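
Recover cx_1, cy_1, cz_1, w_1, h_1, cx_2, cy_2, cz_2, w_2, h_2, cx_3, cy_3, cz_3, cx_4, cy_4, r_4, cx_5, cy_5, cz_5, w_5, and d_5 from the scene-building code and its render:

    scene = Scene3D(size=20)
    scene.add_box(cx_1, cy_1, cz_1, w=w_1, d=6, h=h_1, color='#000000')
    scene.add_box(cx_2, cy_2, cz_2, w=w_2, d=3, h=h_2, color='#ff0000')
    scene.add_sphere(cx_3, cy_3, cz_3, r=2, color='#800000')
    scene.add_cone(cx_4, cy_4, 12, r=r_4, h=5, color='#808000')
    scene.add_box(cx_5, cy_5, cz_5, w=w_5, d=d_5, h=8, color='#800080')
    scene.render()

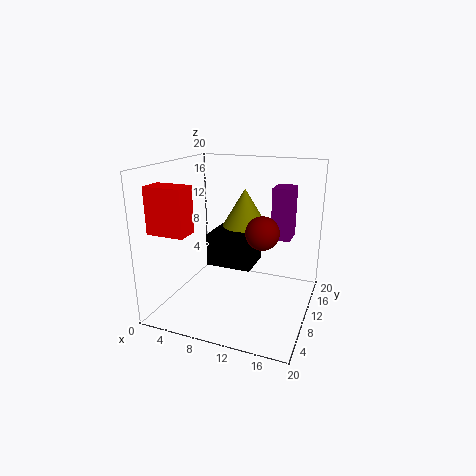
cx_1 = 4, cy_1 = 12, cz_1 = 4, w_1 = 7, h_1 = 5, cx_2 = 1, cy_2 = 2, cz_2 = 12, w_2 = 5, h_2 = 6, cx_3 = 15, cy_3 = 5, cz_3 = 13, cx_4 = 11, cy_4 = 10, r_4 = 3, cx_5 = 13, cy_5 = 16, cz_5 = 8, w_5 = 3, d_5 = 4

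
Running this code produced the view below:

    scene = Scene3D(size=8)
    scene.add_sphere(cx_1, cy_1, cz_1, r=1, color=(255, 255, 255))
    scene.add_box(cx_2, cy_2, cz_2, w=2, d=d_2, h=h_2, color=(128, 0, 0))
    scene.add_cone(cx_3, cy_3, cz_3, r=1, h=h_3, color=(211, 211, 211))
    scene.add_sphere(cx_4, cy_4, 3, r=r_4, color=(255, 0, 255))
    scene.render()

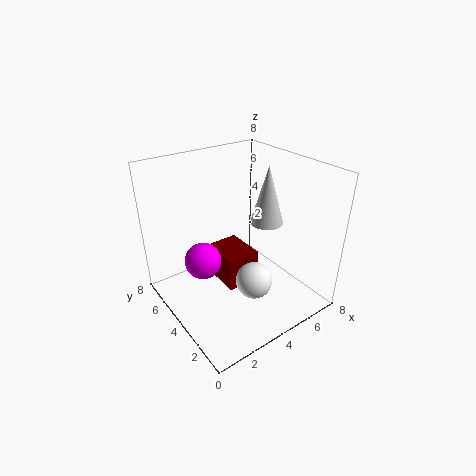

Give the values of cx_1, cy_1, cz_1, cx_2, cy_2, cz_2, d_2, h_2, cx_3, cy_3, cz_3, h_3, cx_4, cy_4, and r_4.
cx_1 = 4; cy_1 = 2.5; cz_1 = 2; cx_2 = 3.5; cy_2 = 4; cz_2 = 0.5; d_2 = 2.5; h_2 = 2; cx_3 = 6.5; cy_3 = 4.5; cz_3 = 4; h_3 = 3.5; cx_4 = 2; cy_4 = 4.5; r_4 = 1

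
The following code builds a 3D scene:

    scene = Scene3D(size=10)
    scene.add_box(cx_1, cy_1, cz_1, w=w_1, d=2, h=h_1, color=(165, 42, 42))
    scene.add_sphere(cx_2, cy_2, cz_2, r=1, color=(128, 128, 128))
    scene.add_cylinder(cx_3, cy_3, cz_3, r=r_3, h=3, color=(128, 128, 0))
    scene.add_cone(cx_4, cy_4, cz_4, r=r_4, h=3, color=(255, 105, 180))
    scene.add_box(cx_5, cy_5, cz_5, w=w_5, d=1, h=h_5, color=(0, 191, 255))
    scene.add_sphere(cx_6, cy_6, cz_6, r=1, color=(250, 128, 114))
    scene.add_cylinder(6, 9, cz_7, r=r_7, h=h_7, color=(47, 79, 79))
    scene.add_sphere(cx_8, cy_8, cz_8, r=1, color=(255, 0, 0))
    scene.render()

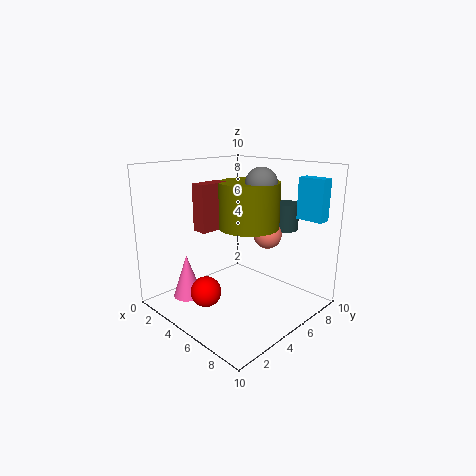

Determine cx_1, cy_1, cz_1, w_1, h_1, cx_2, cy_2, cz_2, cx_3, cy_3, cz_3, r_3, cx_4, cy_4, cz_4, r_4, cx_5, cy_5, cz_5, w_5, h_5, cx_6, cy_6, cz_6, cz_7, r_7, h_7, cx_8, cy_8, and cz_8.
cx_1 = 4; cy_1 = 2; cz_1 = 6; w_1 = 1; h_1 = 3; cx_2 = 7; cy_2 = 5; cz_2 = 9; cx_3 = 6; cy_3 = 5; cz_3 = 6; r_3 = 2; cx_4 = 3; cy_4 = 2; cz_4 = 1; r_4 = 1; cx_5 = 7; cy_5 = 9; cz_5 = 6; w_5 = 2; h_5 = 3; cx_6 = 6; cy_6 = 7; cz_6 = 5; cz_7 = 5; r_7 = 1; h_7 = 2; cx_8 = 5; cy_8 = 2; cz_8 = 2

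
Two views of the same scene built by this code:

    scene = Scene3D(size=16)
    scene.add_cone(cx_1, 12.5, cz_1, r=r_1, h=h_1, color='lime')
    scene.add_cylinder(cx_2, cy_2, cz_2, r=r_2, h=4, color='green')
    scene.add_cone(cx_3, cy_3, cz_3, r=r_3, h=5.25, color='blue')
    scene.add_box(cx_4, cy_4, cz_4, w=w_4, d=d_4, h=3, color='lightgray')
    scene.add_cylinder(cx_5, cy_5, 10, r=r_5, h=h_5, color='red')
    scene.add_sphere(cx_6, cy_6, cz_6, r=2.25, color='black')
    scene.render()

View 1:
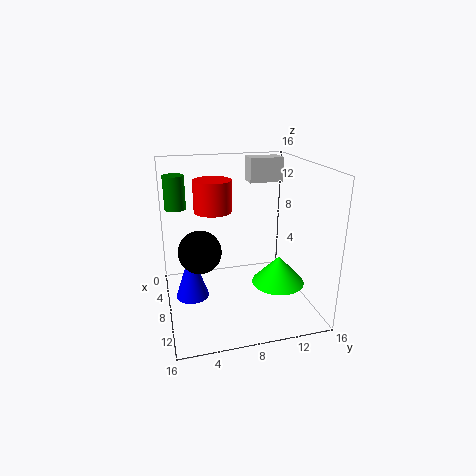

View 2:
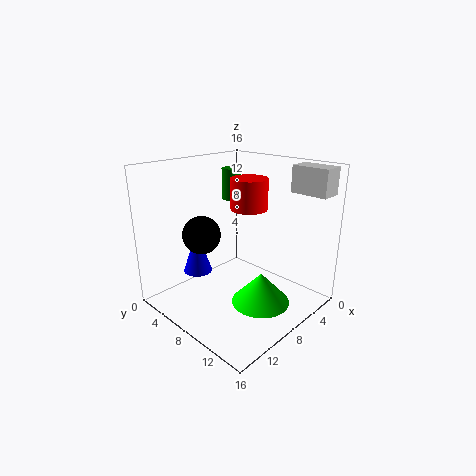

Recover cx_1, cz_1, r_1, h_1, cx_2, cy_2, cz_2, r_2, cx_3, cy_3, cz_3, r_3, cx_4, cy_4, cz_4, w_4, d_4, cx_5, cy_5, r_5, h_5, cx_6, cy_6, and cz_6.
cx_1 = 9.25
cz_1 = 2.5
r_1 = 3
h_1 = 3.25
cx_2 = 2.75
cy_2 = 1.75
cz_2 = 10.25
r_2 = 1.25
cx_3 = 9.5
cy_3 = 2.5
cz_3 = 2.5
r_3 = 1.75
cx_4 = 0.25
cy_4 = 11
cz_4 = 12.75
w_4 = 2.5
d_4 = 4.25
cx_5 = 4
cy_5 = 6
r_5 = 2.25
h_5 = 3.75
cx_6 = 9.5
cy_6 = 3.5
cz_6 = 7.5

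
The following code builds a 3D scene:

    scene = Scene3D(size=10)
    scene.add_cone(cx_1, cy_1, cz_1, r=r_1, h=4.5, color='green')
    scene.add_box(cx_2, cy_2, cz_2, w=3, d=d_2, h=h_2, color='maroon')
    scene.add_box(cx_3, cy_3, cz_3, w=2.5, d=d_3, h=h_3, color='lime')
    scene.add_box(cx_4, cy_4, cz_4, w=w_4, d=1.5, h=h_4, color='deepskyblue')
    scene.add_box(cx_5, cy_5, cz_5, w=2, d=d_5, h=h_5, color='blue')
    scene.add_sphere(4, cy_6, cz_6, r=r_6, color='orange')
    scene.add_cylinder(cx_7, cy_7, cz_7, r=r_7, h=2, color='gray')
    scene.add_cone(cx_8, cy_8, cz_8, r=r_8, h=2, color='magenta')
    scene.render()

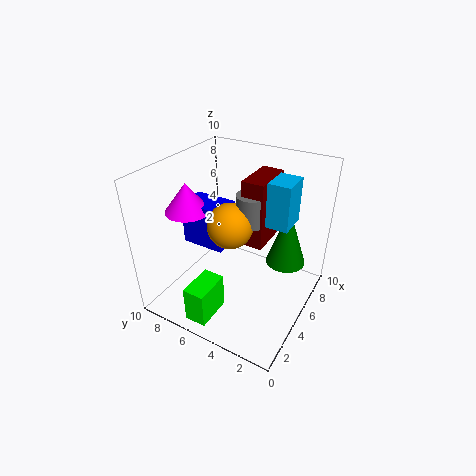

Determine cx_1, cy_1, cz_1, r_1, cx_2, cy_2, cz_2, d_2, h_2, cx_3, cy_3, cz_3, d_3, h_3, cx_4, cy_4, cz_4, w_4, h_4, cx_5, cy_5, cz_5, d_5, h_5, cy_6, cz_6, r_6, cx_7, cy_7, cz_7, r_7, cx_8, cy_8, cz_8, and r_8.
cx_1 = 8, cy_1 = 2.5, cz_1 = 2, r_1 = 1.5, cx_2 = 4.5, cy_2 = 3, cz_2 = 5, d_2 = 1.5, h_2 = 4.5, cx_3 = 0.5, cy_3 = 5, cz_3 = 0.5, d_3 = 1.5, h_3 = 2.5, cx_4 = 5, cy_4 = 1.5, cz_4 = 6.5, w_4 = 2, h_4 = 3, cx_5 = 3.5, cy_5 = 5.5, cz_5 = 4.5, d_5 = 3, h_5 = 3, cy_6 = 5, cz_6 = 6.5, r_6 = 1.5, cx_7 = 5, cy_7 = 4, cz_7 = 6.5, r_7 = 1, cx_8 = 3.5, cy_8 = 8, cz_8 = 7, r_8 = 1.5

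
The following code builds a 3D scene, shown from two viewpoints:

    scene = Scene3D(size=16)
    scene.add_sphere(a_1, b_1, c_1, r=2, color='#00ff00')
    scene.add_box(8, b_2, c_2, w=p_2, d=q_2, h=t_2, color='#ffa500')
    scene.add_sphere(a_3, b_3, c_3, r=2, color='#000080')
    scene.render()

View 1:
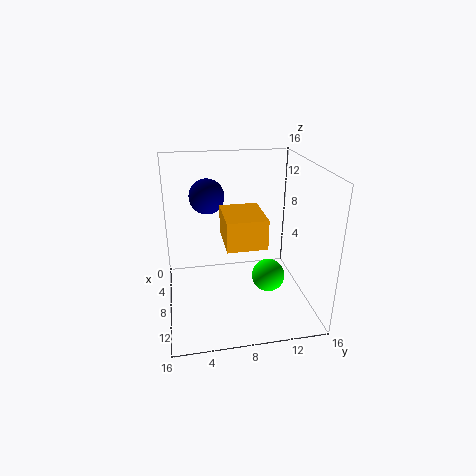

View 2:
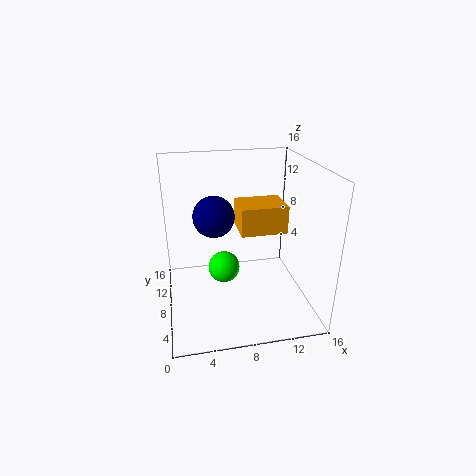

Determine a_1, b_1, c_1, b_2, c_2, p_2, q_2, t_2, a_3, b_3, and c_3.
a_1 = 7, b_1 = 12, c_1 = 2, b_2 = 6, c_2 = 9, p_2 = 5, q_2 = 4, t_2 = 3, a_3 = 5, b_3 = 5, c_3 = 12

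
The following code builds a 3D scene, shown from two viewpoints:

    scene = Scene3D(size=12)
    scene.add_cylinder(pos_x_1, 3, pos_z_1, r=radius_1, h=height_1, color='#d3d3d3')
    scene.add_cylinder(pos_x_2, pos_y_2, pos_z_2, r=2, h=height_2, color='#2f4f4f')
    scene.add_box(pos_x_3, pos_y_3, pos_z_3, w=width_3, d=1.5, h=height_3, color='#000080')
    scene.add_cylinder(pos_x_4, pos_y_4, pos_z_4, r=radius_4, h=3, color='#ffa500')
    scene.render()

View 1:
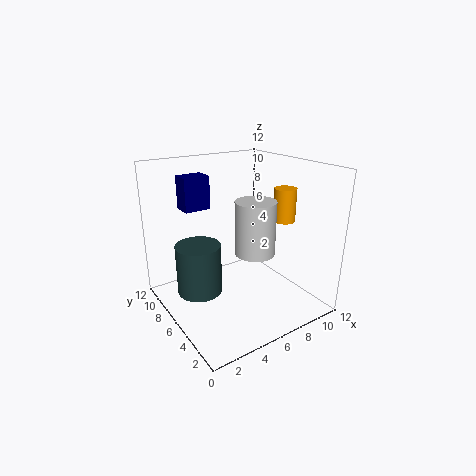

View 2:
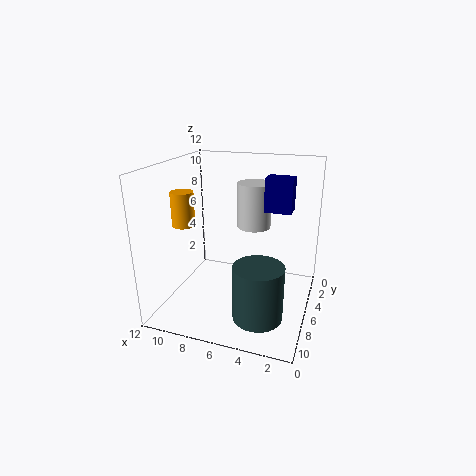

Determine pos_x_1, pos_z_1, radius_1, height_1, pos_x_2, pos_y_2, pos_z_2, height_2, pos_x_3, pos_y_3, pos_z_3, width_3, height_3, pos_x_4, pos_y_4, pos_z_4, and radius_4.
pos_x_1 = 5.5
pos_z_1 = 6
radius_1 = 1.5
height_1 = 4
pos_x_2 = 3.5
pos_y_2 = 8.5
pos_z_2 = 0.5
height_2 = 4.5
pos_x_3 = 1.5
pos_y_3 = 6
pos_z_3 = 9
width_3 = 2
height_3 = 2.5
pos_x_4 = 11
pos_y_4 = 6
pos_z_4 = 6.5
radius_4 = 1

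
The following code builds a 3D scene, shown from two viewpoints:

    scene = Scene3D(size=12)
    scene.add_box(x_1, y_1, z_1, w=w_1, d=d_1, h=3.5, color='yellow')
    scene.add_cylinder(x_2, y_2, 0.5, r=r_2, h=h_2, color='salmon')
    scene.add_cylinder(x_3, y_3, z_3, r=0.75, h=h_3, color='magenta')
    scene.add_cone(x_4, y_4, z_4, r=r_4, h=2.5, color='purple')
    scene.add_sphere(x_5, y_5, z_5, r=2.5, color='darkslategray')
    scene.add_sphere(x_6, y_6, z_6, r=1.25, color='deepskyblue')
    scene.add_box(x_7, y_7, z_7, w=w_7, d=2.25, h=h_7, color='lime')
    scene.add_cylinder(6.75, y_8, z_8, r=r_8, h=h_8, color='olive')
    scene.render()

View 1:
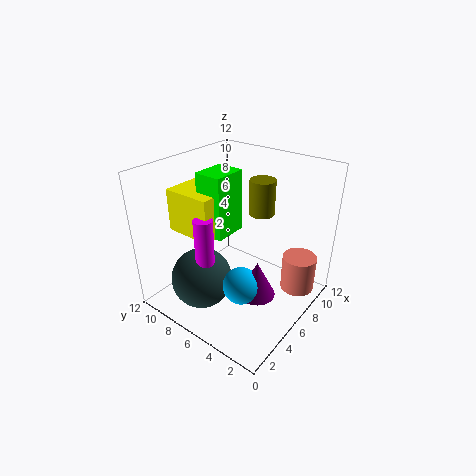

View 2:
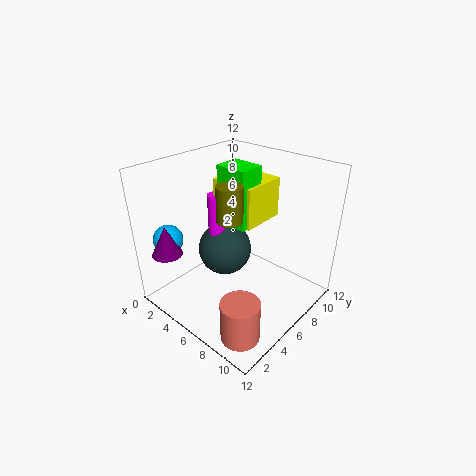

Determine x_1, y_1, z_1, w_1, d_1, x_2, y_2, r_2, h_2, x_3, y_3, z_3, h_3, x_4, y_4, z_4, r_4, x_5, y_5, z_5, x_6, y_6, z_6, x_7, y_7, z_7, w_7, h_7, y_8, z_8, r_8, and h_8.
x_1 = 2.75, y_1 = 6.5, z_1 = 6.75, w_1 = 4, d_1 = 4, x_2 = 9.75, y_2 = 2, r_2 = 1.5, h_2 = 3.25, x_3 = 2.75, y_3 = 6.75, z_3 = 2.75, h_3 = 6, x_4 = 2.25, y_4 = 1.5, z_4 = 5, r_4 = 1.25, x_5 = 3, y_5 = 7.5, z_5 = 3, x_6 = 1.5, y_6 = 2.25, z_6 = 5.75, x_7 = 3.75, y_7 = 6, z_7 = 6.75, w_7 = 2.75, h_7 = 5, y_8 = 4.25, z_8 = 8.5, r_8 = 1, h_8 = 2.75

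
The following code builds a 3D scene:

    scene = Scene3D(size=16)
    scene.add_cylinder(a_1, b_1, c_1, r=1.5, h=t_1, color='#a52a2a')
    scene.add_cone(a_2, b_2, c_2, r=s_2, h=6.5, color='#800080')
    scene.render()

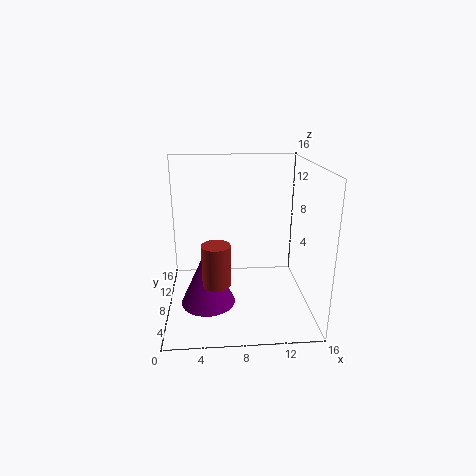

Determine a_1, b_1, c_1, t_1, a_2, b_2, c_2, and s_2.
a_1 = 5.5; b_1 = 5; c_1 = 4; t_1 = 4.5; a_2 = 4.5; b_2 = 6.5; c_2 = 1; s_2 = 3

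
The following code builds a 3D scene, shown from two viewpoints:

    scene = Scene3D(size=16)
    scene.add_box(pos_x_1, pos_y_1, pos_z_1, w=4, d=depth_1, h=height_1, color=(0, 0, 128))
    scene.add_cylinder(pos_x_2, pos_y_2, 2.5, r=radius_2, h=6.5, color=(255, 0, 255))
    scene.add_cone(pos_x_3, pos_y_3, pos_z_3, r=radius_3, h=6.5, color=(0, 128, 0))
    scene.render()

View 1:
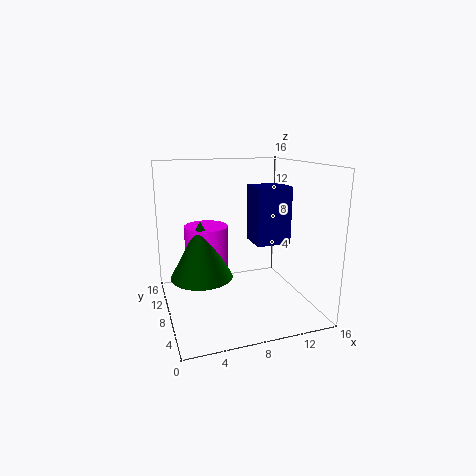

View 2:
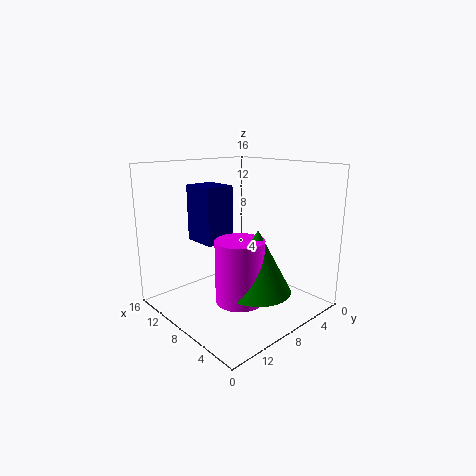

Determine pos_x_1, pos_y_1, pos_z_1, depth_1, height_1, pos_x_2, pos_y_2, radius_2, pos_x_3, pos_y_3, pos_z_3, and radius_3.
pos_x_1 = 10
pos_y_1 = 7
pos_z_1 = 7
depth_1 = 3.5
height_1 = 6.5
pos_x_2 = 5
pos_y_2 = 10.5
radius_2 = 2.5
pos_x_3 = 4
pos_y_3 = 9
pos_z_3 = 3.5
radius_3 = 3.5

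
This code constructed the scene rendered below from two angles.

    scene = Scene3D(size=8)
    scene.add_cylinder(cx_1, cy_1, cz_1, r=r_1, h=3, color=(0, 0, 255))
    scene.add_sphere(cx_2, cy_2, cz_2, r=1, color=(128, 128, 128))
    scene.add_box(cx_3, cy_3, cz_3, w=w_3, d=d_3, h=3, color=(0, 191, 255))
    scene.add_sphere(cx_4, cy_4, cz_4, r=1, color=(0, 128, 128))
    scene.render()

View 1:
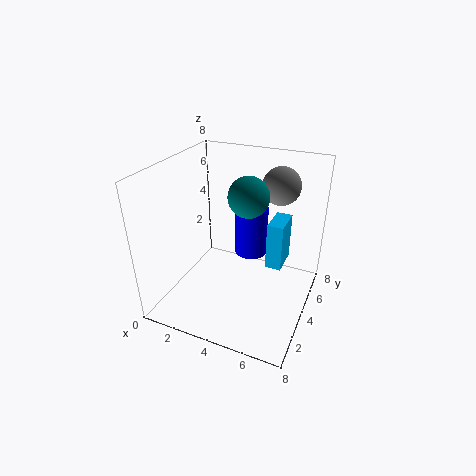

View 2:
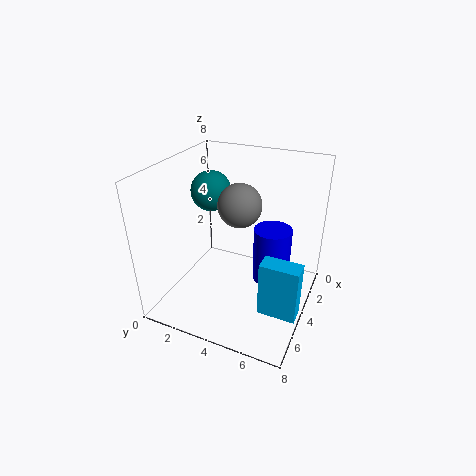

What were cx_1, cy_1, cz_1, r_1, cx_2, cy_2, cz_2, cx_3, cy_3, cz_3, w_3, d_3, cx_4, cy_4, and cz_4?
cx_1 = 4, cy_1 = 6, cz_1 = 2, r_1 = 1, cx_2 = 6, cy_2 = 5, cz_2 = 7, cx_3 = 5, cy_3 = 6, cz_3 = 1, w_3 = 1, d_3 = 2, cx_4 = 5, cy_4 = 3, cz_4 = 7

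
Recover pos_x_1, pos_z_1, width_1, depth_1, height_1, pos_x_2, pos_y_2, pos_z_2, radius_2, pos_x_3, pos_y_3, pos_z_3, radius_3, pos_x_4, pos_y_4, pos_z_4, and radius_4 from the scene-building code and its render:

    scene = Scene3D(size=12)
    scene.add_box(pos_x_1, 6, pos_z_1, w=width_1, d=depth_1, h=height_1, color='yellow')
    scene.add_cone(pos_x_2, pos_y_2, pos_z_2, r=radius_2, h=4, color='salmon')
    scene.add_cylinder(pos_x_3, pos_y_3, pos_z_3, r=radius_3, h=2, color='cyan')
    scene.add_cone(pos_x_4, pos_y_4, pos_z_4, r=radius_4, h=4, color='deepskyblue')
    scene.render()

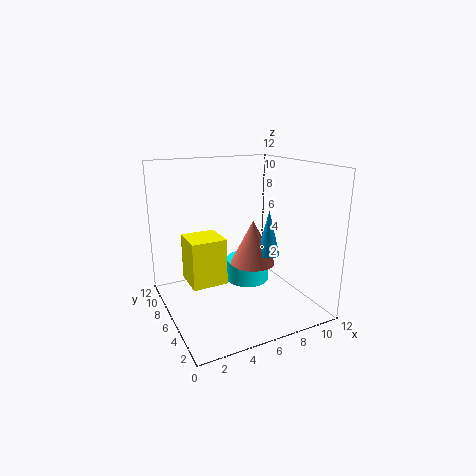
pos_x_1 = 2; pos_z_1 = 2; width_1 = 3; depth_1 = 3; height_1 = 4; pos_x_2 = 8; pos_y_2 = 7; pos_z_2 = 3; radius_2 = 2; pos_x_3 = 8; pos_y_3 = 8; pos_z_3 = 1; radius_3 = 2; pos_x_4 = 9; pos_y_4 = 6; pos_z_4 = 4; radius_4 = 1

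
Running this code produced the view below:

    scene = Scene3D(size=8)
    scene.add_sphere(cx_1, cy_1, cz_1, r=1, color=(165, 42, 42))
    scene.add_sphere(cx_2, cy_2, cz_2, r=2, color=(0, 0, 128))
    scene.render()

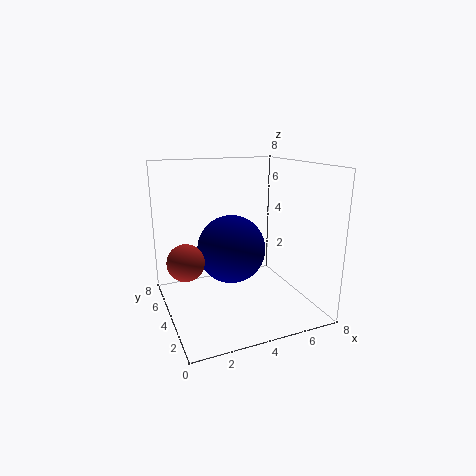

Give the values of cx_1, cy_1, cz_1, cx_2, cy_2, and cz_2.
cx_1 = 1
cy_1 = 4
cz_1 = 3
cx_2 = 4
cy_2 = 5
cz_2 = 3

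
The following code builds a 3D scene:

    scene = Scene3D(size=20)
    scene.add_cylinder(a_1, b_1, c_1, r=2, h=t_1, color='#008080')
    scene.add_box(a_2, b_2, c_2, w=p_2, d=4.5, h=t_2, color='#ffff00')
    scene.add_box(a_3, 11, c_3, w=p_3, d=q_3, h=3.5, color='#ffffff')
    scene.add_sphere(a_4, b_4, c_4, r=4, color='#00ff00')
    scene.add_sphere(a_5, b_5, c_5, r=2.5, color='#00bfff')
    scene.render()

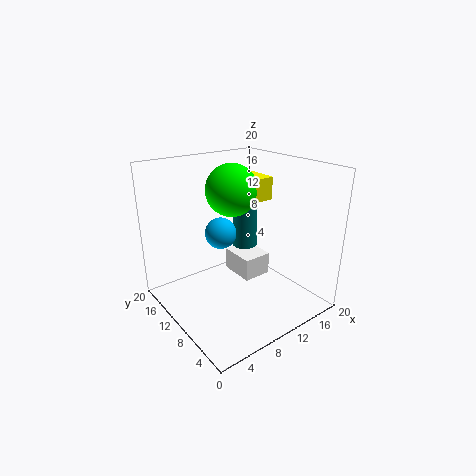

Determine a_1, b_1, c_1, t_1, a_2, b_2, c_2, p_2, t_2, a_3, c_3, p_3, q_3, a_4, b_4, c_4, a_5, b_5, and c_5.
a_1 = 16; b_1 = 16; c_1 = 3.5; t_1 = 8.5; a_2 = 14; b_2 = 12; c_2 = 13.5; p_2 = 4; t_2 = 3.5; a_3 = 12.5; c_3 = 1.5; p_3 = 4.5; q_3 = 5.5; a_4 = 13; b_4 = 15.5; c_4 = 15; a_5 = 11.5; b_5 = 16.5; c_5 = 8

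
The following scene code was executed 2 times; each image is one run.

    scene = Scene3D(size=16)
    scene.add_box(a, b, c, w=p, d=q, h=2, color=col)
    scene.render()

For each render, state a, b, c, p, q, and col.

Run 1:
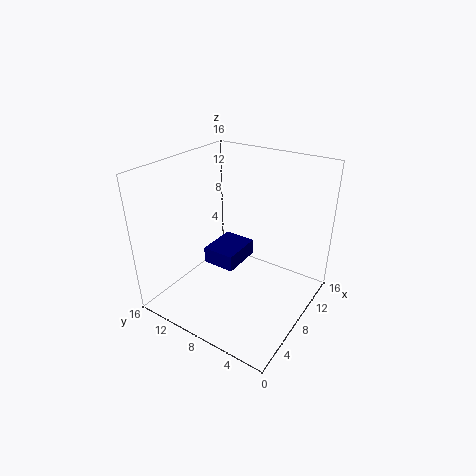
a = 8; b = 9; c = 3; p = 5; q = 4; col = 'navy'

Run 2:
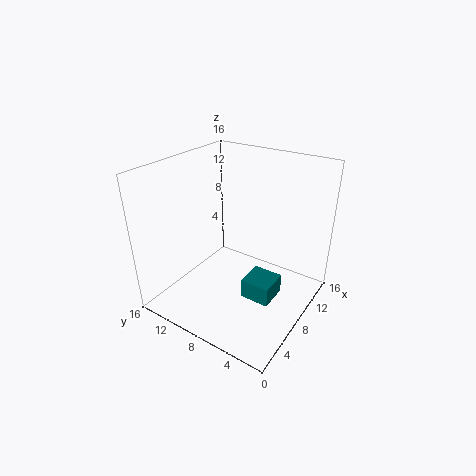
a = 4; b = 2; c = 4; p = 3; q = 3; col = 'teal'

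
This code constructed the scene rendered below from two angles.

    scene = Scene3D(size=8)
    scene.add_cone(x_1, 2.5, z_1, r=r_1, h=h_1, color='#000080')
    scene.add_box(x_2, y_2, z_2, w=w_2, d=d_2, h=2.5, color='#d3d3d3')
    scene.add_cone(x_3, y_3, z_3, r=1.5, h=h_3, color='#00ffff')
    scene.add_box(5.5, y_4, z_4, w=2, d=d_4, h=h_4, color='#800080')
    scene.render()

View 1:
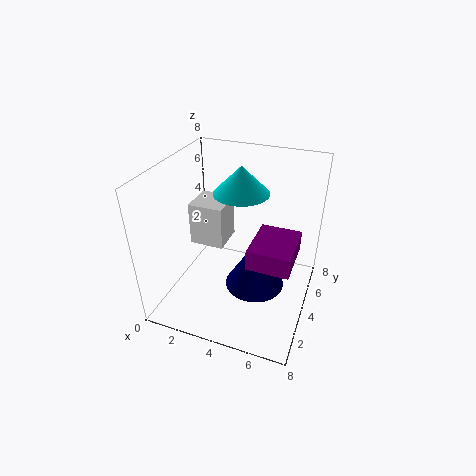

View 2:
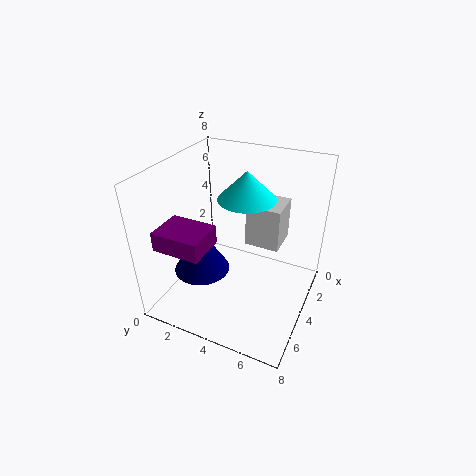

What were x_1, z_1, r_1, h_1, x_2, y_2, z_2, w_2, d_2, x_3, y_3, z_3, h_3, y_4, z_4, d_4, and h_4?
x_1 = 5.5
z_1 = 2.5
r_1 = 1.5
h_1 = 2.5
x_2 = 1
y_2 = 4
z_2 = 3
w_2 = 2
d_2 = 2
x_3 = 4
y_3 = 4.5
z_3 = 6.5
h_3 = 1.5
y_4 = 1
z_4 = 4.5
d_4 = 2.5
h_4 = 1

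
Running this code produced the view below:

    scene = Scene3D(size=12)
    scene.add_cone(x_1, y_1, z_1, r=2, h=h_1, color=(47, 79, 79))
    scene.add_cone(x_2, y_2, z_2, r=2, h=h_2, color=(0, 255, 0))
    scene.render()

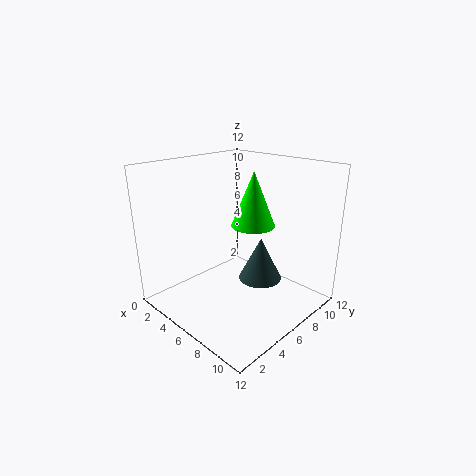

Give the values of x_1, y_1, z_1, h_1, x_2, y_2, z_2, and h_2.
x_1 = 6; y_1 = 9; z_1 = 1; h_1 = 4; x_2 = 5; y_2 = 9; z_2 = 6; h_2 = 5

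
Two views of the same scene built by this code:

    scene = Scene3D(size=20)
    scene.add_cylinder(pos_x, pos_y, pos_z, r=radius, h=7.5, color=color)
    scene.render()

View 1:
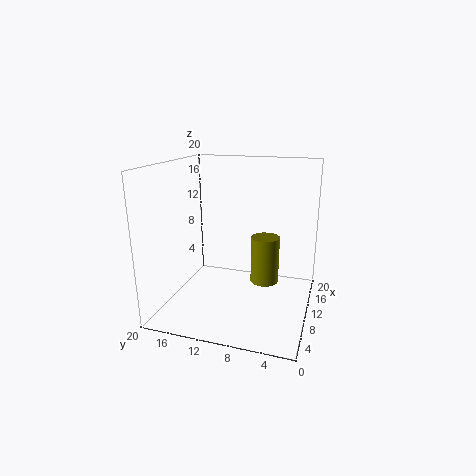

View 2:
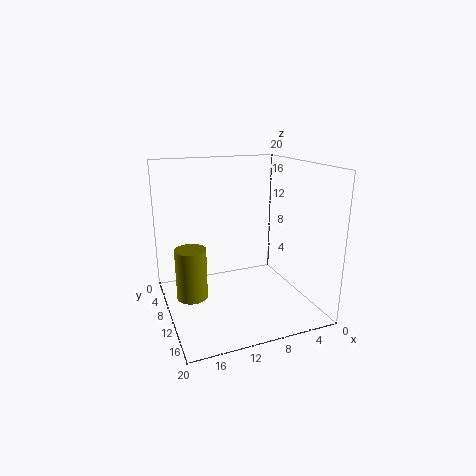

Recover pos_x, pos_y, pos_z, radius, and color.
pos_x = 16.25
pos_y = 7.5
pos_z = 0.75
radius = 2.25
color = 'olive'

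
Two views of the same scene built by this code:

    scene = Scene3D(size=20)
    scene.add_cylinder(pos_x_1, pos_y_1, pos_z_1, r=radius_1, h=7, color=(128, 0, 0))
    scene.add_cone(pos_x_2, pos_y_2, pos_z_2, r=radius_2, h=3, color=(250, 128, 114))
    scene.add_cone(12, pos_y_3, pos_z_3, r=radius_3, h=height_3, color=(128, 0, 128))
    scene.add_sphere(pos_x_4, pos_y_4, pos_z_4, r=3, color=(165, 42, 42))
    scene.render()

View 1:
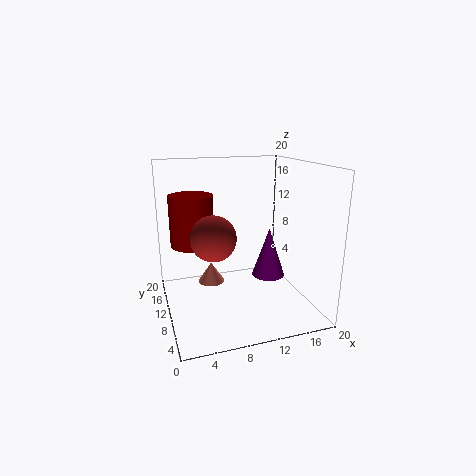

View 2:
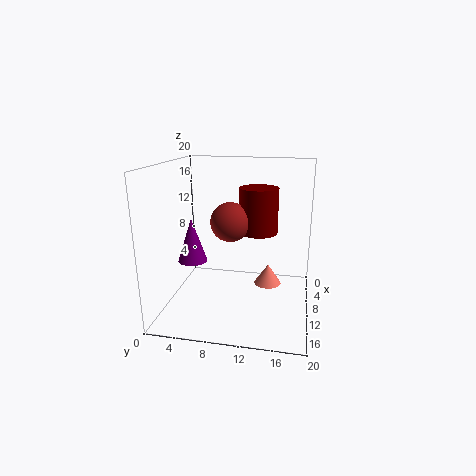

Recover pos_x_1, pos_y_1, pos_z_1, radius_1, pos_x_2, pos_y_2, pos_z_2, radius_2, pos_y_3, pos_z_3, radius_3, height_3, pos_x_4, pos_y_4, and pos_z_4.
pos_x_1 = 4; pos_y_1 = 12; pos_z_1 = 9; radius_1 = 3; pos_x_2 = 7; pos_y_2 = 14; pos_z_2 = 2; radius_2 = 2; pos_y_3 = 4; pos_z_3 = 7; radius_3 = 2; height_3 = 6; pos_x_4 = 6; pos_y_4 = 8; pos_z_4 = 11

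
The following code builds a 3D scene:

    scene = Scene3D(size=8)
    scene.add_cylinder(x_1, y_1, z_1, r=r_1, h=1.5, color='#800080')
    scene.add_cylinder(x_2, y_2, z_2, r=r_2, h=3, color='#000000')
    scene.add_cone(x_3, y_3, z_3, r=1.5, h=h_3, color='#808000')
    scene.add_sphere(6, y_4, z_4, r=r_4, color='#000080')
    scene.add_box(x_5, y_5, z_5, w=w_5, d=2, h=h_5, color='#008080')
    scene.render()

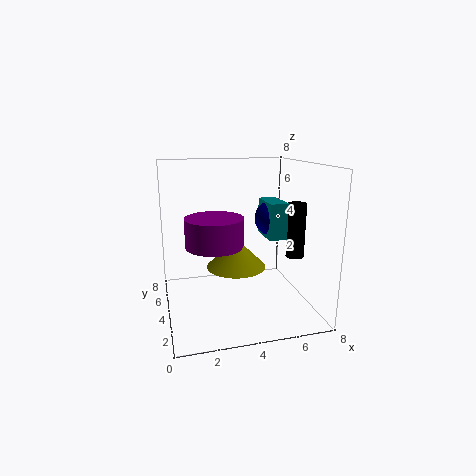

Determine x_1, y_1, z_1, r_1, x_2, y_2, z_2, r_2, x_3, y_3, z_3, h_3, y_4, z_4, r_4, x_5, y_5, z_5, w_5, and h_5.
x_1 = 2.5; y_1 = 3; z_1 = 4; r_1 = 1.5; x_2 = 7; y_2 = 3; z_2 = 3; r_2 = 0.5; x_3 = 3.5; y_3 = 2.5; z_3 = 3; h_3 = 1.5; y_4 = 4; z_4 = 5; r_4 = 1; x_5 = 5.5; y_5 = 3; z_5 = 4; w_5 = 1; h_5 = 2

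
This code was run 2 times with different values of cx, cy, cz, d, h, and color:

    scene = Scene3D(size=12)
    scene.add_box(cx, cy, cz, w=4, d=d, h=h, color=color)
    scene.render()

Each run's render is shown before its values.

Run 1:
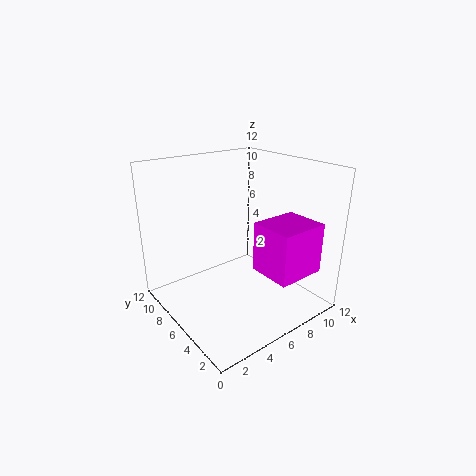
cx = 6; cy = 0.5; cz = 4; d = 3.5; h = 4; color = 'magenta'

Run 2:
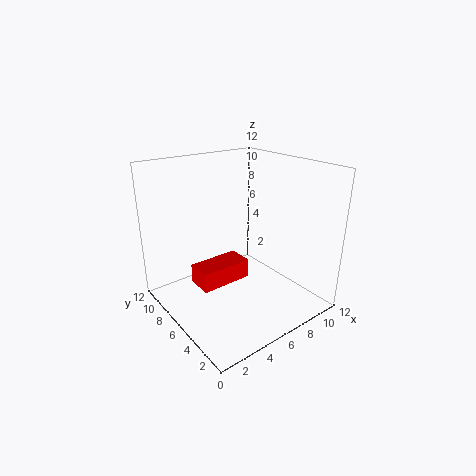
cx = 1.5; cy = 4; cz = 3.5; d = 2; h = 1.5; color = 'red'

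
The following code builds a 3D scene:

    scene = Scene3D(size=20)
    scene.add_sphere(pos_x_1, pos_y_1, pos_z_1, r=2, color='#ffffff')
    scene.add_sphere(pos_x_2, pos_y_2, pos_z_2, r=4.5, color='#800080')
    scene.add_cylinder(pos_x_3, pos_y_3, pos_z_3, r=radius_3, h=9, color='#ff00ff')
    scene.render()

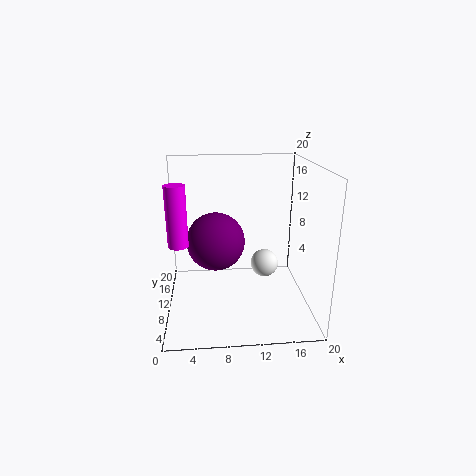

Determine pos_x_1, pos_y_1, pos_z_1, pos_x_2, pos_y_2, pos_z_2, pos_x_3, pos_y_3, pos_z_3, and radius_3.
pos_x_1 = 14, pos_y_1 = 11, pos_z_1 = 5.5, pos_x_2 = 7, pos_y_2 = 15, pos_z_2 = 7.5, pos_x_3 = 1.5, pos_y_3 = 12.5, pos_z_3 = 8, radius_3 = 1.5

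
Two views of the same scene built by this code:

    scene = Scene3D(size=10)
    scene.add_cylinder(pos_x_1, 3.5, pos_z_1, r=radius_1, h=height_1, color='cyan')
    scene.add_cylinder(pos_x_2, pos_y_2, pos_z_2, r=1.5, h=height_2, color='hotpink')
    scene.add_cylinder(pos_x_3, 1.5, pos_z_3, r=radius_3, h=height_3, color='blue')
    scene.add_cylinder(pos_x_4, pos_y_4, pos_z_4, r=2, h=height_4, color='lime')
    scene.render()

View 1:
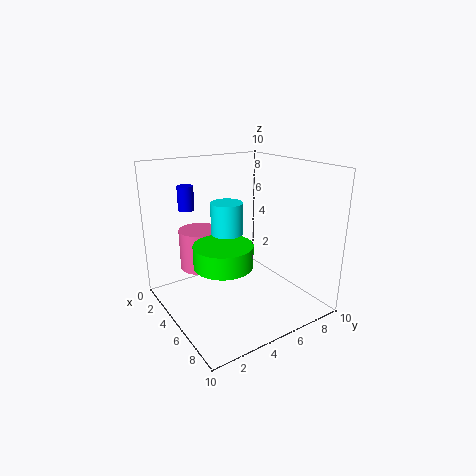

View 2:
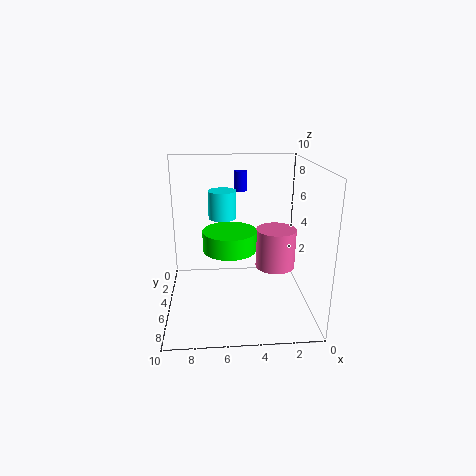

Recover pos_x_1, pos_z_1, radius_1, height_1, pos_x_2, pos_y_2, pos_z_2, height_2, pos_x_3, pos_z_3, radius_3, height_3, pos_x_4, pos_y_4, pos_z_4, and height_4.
pos_x_1 = 6, pos_z_1 = 6, radius_1 = 1, height_1 = 2, pos_x_2 = 2, pos_y_2 = 3.5, pos_z_2 = 2, height_2 = 3, pos_x_3 = 4.5, pos_z_3 = 7.5, radius_3 = 0.5, height_3 = 1.5, pos_x_4 = 5.5, pos_y_4 = 3.5, pos_z_4 = 3.5, height_4 = 1.5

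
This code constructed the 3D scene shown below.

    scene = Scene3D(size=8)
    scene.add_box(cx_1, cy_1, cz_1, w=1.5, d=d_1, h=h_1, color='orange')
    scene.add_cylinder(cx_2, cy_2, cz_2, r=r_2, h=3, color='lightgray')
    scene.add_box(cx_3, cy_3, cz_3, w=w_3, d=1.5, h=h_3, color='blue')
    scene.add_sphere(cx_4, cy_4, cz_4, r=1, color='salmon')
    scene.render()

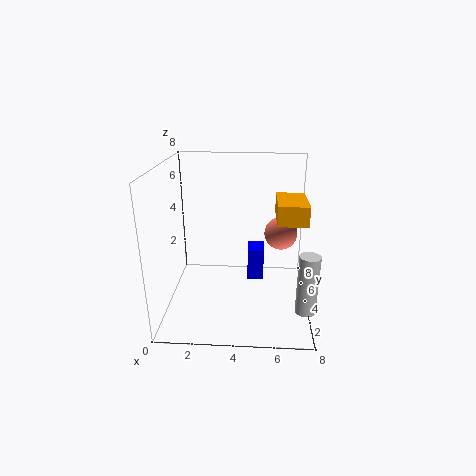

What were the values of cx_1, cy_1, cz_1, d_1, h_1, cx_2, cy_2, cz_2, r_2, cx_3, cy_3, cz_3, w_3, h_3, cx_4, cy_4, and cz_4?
cx_1 = 6, cy_1 = 2, cz_1 = 5.5, d_1 = 2.5, h_1 = 1, cx_2 = 7.5, cy_2 = 1, cz_2 = 1.5, r_2 = 0.5, cx_3 = 4.5, cy_3 = 5.5, cz_3 = 0.5, w_3 = 1, h_3 = 2, cx_4 = 6.5, cy_4 = 6, cz_4 = 3.5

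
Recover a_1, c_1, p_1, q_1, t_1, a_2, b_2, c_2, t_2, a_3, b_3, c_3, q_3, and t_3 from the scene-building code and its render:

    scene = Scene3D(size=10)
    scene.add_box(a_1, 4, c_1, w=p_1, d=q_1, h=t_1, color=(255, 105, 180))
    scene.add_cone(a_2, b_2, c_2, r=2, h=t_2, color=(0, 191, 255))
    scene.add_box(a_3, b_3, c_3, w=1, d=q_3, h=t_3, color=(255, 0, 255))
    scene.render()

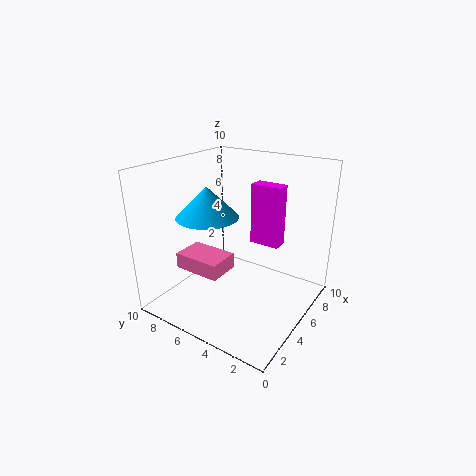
a_1 = 1
c_1 = 4
p_1 = 2
q_1 = 3
t_1 = 1
a_2 = 3
b_2 = 6
c_2 = 7
t_2 = 2
a_3 = 5
b_3 = 2
c_3 = 5
q_3 = 2
t_3 = 4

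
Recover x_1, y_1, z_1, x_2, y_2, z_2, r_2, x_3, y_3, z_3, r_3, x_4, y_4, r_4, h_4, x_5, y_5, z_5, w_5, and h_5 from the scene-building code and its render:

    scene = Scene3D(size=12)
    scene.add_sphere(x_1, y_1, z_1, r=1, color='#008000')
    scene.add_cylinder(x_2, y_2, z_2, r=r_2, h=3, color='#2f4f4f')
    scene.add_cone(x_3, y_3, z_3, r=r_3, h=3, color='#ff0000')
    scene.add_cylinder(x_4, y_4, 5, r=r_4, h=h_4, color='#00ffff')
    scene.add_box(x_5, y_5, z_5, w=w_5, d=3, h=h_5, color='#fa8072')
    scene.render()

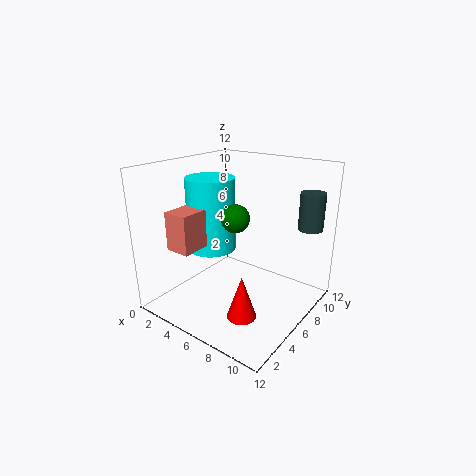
x_1 = 8, y_1 = 3, z_1 = 9, x_2 = 11, y_2 = 9, z_2 = 7, r_2 = 1, x_3 = 10, y_3 = 1, z_3 = 3, r_3 = 1, x_4 = 4, y_4 = 5, r_4 = 2, h_4 = 6, x_5 = 3, y_5 = 1, z_5 = 6, w_5 = 2, h_5 = 3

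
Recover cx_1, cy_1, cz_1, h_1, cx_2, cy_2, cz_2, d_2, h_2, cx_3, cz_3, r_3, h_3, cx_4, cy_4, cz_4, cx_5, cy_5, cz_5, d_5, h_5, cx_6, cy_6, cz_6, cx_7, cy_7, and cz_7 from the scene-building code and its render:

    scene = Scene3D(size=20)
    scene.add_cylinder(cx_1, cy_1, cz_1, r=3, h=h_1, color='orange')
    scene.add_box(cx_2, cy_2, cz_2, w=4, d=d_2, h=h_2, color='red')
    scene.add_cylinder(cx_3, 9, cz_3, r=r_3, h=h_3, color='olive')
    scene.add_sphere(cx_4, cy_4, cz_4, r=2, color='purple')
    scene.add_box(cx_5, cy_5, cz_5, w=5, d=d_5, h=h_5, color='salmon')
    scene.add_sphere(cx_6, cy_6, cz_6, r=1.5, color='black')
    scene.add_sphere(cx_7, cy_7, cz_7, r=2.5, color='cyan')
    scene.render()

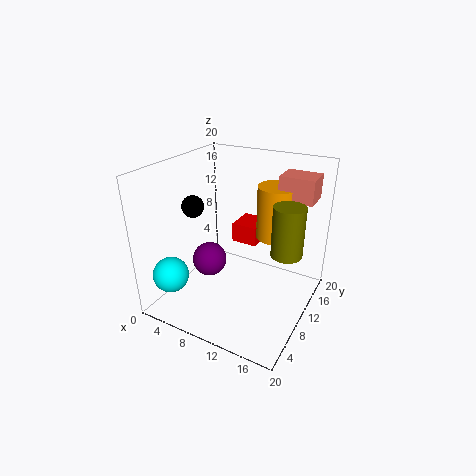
cx_1 = 13
cy_1 = 16.5
cz_1 = 8
h_1 = 8
cx_2 = 6.5
cy_2 = 14.5
cz_2 = 6.5
d_2 = 4.5
h_2 = 3
cx_3 = 17.5
cz_3 = 10
r_3 = 2
h_3 = 6.5
cx_4 = 10
cy_4 = 3
cz_4 = 10.5
cx_5 = 13.5
cy_5 = 15
cz_5 = 14.5
d_5 = 4
h_5 = 3.5
cx_6 = 4.5
cy_6 = 7.5
cz_6 = 14.5
cx_7 = 2.5
cy_7 = 4
cz_7 = 5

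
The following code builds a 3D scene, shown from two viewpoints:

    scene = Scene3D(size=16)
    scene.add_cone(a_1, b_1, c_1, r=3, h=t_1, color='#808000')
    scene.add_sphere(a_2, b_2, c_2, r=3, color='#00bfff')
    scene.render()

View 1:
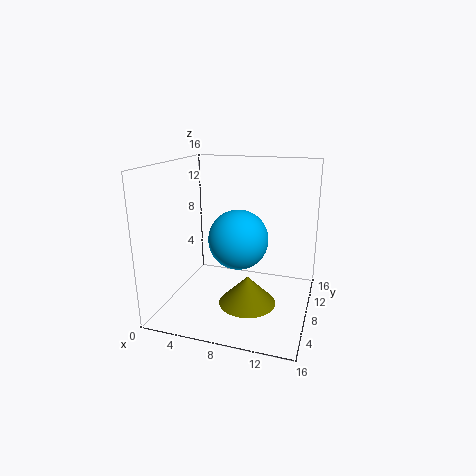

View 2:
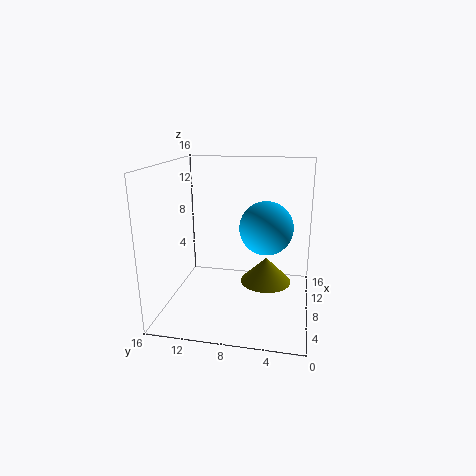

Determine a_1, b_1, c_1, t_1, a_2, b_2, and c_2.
a_1 = 10; b_1 = 5; c_1 = 2; t_1 = 3; a_2 = 9; b_2 = 5; c_2 = 9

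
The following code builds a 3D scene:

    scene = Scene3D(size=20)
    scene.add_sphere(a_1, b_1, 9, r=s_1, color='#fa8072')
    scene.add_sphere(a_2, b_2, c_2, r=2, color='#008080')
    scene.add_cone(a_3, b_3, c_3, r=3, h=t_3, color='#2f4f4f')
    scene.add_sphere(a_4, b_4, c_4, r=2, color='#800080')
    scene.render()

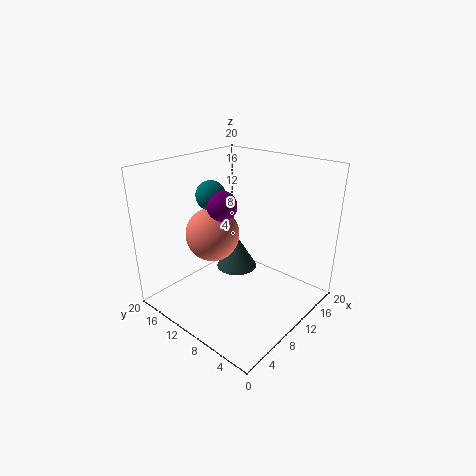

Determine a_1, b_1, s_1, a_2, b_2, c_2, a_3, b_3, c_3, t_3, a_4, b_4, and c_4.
a_1 = 10
b_1 = 15
s_1 = 4
a_2 = 8
b_2 = 13
c_2 = 16
a_3 = 12
b_3 = 12
c_3 = 4
t_3 = 5
a_4 = 8
b_4 = 11
c_4 = 15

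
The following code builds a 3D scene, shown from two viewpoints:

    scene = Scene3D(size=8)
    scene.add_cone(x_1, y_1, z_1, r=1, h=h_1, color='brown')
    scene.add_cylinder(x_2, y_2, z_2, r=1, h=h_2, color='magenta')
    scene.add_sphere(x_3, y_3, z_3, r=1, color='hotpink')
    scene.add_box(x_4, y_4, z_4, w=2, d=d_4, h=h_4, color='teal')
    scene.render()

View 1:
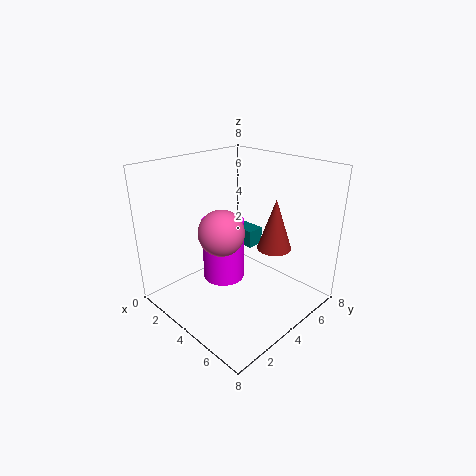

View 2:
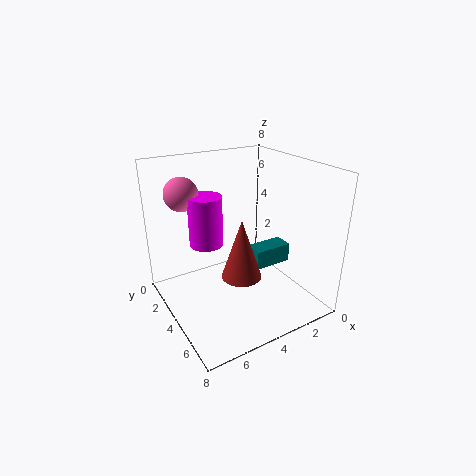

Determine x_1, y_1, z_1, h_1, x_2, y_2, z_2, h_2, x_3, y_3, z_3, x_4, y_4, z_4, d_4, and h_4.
x_1 = 5; y_1 = 6; z_1 = 3; h_1 = 3; x_2 = 5; y_2 = 2; z_2 = 3; h_2 = 3; x_3 = 6; y_3 = 1; z_3 = 6; x_4 = 2; y_4 = 5; z_4 = 3; d_4 = 1; h_4 = 1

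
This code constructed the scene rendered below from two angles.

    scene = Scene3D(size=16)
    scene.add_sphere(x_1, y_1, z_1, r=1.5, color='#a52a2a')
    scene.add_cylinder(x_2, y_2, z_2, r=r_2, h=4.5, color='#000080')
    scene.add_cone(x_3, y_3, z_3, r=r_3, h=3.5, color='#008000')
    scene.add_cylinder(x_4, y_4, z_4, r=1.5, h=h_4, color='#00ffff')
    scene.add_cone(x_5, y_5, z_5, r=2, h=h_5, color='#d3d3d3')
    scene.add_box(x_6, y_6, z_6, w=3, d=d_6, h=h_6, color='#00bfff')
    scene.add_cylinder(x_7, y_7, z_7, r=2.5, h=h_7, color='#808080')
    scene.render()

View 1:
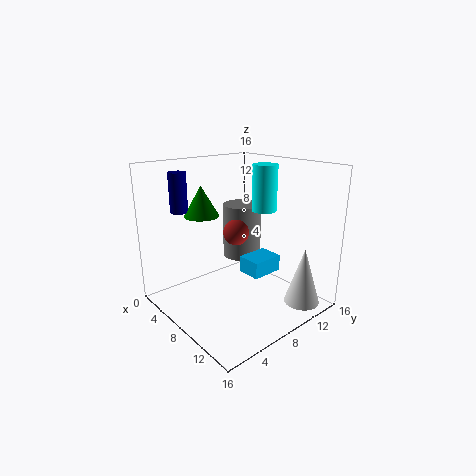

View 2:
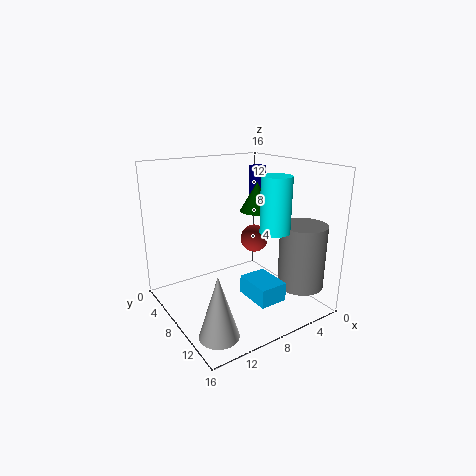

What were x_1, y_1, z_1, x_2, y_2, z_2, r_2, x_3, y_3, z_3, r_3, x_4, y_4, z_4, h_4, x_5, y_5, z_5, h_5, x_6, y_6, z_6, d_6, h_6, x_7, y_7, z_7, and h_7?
x_1 = 6.5
y_1 = 9
z_1 = 8
x_2 = 2.5
y_2 = 4
z_2 = 10.5
r_2 = 1
x_3 = 4
y_3 = 6
z_3 = 10
r_3 = 2
x_4 = 7
y_4 = 13
z_4 = 10
h_4 = 5.5
x_5 = 13.5
y_5 = 13
z_5 = 0.5
h_5 = 6.5
x_6 = 6
y_6 = 10
z_6 = 2.5
d_6 = 4
h_6 = 2
x_7 = 3
y_7 = 13
z_7 = 3
h_7 = 7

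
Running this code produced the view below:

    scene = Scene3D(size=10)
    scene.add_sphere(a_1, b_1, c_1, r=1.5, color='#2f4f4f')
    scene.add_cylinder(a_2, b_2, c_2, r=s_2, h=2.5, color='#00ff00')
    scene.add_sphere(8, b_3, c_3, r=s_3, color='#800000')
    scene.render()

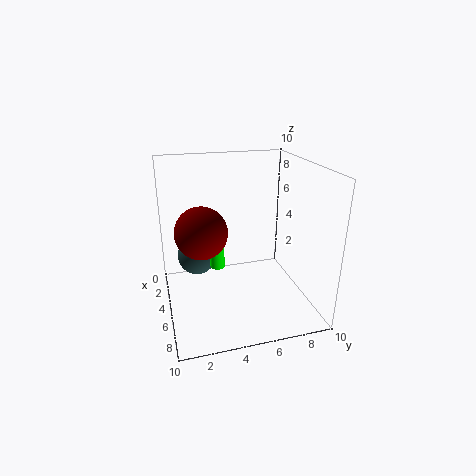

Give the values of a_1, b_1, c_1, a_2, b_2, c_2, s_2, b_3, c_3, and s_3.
a_1 = 2
b_1 = 2.5
c_1 = 2.5
a_2 = 5
b_2 = 3.5
c_2 = 3
s_2 = 0.5
b_3 = 2
c_3 = 7
s_3 = 1.5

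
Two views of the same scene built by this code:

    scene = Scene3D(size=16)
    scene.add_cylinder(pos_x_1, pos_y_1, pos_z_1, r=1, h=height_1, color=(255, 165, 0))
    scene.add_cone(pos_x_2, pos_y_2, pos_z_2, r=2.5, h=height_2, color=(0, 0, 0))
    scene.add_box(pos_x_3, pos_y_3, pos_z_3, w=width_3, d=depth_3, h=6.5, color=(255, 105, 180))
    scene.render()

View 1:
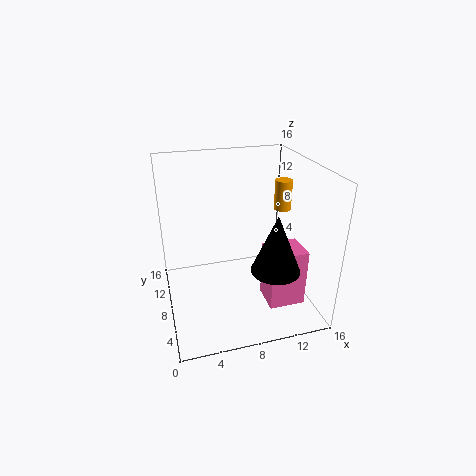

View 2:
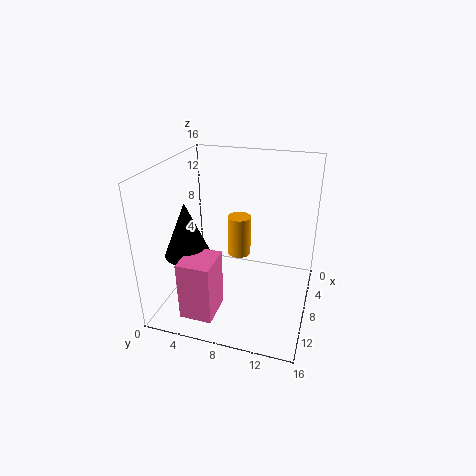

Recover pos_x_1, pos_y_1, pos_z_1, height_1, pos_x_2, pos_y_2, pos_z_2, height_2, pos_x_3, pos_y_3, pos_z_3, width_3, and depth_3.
pos_x_1 = 14, pos_y_1 = 10, pos_z_1 = 10, height_1 = 3.5, pos_x_2 = 10.5, pos_y_2 = 3, pos_z_2 = 6.5, height_2 = 6, pos_x_3 = 10.5, pos_y_3 = 3.5, pos_z_3 = 1, width_3 = 4, depth_3 = 3.5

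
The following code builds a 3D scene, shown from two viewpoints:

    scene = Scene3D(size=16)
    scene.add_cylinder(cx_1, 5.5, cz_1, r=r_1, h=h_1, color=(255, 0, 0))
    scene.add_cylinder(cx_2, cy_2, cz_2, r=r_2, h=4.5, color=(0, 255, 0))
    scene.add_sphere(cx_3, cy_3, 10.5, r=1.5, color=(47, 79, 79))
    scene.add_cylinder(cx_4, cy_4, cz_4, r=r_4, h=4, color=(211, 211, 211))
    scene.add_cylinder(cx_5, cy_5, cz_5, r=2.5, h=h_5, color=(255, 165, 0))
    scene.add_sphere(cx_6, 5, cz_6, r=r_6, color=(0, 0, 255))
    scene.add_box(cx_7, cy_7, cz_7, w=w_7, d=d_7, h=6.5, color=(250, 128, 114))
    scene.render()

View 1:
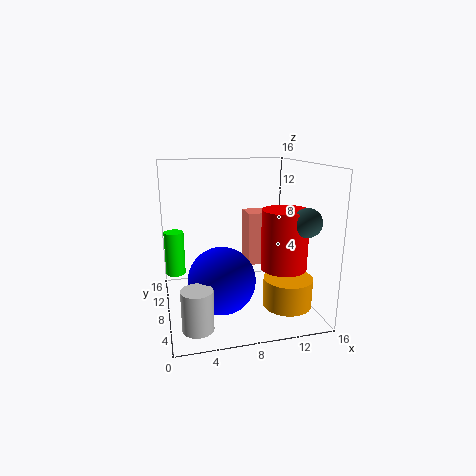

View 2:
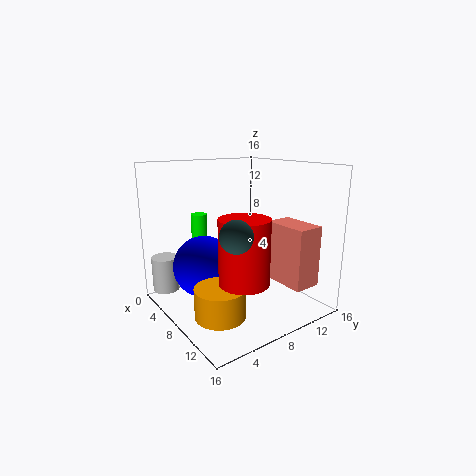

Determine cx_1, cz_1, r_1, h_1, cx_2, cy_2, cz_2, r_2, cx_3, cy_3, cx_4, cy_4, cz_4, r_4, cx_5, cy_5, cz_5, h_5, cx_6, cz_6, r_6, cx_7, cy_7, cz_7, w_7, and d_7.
cx_1 = 12.5, cz_1 = 5, r_1 = 2.5, h_1 = 6.5, cx_2 = 1, cy_2 = 7, cz_2 = 5, r_2 = 1, cx_3 = 14, cy_3 = 3.5, cx_4 = 2.5, cy_4 = 1.5, cz_4 = 1.5, r_4 = 1.5, cx_5 = 12, cy_5 = 3, cz_5 = 2, h_5 = 3, cx_6 = 5.5, cz_6 = 4.5, r_6 = 3.5, cx_7 = 10, cy_7 = 10.5, cz_7 = 3.5, w_7 = 5, d_7 = 3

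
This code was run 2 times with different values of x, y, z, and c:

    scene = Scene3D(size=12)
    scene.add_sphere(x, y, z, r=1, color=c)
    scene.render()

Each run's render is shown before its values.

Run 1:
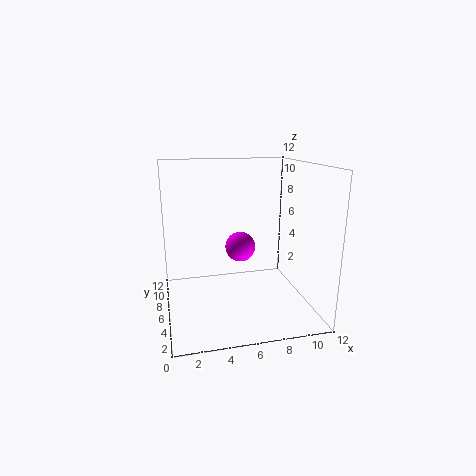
x = 5; y = 1.25; z = 7; c = 'magenta'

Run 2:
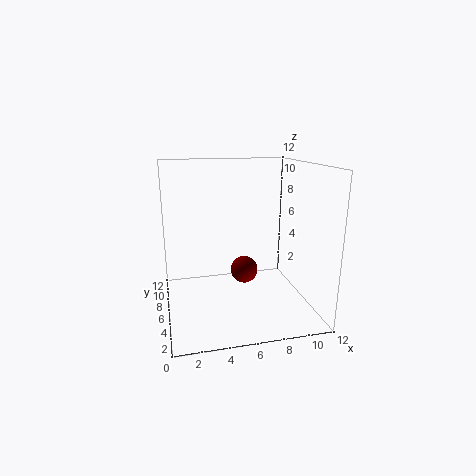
x = 5.75; y = 3; z = 4.5; c = 'maroon'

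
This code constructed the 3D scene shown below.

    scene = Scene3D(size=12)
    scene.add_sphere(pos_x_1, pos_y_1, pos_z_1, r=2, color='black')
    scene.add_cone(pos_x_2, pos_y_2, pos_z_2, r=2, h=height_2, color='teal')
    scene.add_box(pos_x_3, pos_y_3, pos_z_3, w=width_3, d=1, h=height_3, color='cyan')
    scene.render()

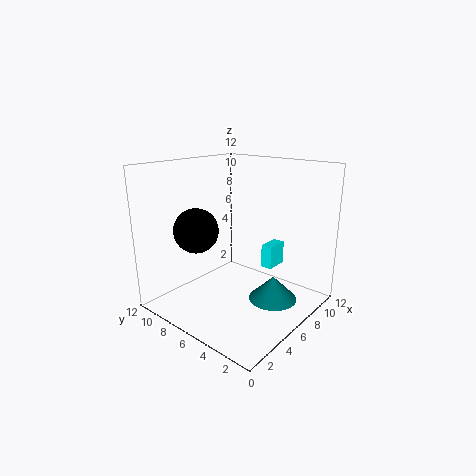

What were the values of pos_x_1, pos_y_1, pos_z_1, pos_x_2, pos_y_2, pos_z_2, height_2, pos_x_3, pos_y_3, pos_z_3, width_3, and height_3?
pos_x_1 = 5
pos_y_1 = 10
pos_z_1 = 6
pos_x_2 = 7
pos_y_2 = 3
pos_z_2 = 1
height_2 = 2
pos_x_3 = 8
pos_y_3 = 4
pos_z_3 = 3
width_3 = 2
height_3 = 2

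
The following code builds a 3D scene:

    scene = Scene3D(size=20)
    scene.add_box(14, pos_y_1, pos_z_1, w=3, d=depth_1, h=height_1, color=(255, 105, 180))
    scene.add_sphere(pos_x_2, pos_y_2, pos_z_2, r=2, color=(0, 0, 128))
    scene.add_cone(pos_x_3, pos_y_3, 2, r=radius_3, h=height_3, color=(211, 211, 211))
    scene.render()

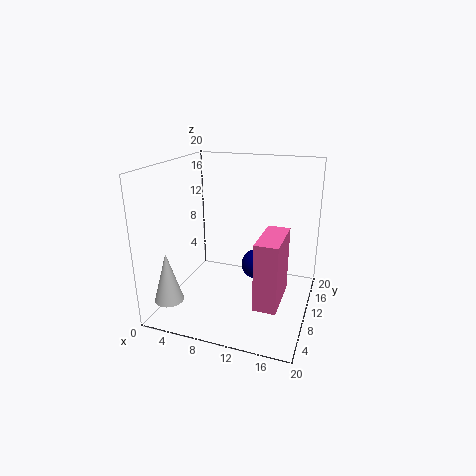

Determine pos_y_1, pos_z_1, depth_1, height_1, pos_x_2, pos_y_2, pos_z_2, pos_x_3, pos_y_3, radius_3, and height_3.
pos_y_1 = 4
pos_z_1 = 3
depth_1 = 7
height_1 = 9
pos_x_2 = 13
pos_y_2 = 9
pos_z_2 = 7
pos_x_3 = 2
pos_y_3 = 4
radius_3 = 2
height_3 = 7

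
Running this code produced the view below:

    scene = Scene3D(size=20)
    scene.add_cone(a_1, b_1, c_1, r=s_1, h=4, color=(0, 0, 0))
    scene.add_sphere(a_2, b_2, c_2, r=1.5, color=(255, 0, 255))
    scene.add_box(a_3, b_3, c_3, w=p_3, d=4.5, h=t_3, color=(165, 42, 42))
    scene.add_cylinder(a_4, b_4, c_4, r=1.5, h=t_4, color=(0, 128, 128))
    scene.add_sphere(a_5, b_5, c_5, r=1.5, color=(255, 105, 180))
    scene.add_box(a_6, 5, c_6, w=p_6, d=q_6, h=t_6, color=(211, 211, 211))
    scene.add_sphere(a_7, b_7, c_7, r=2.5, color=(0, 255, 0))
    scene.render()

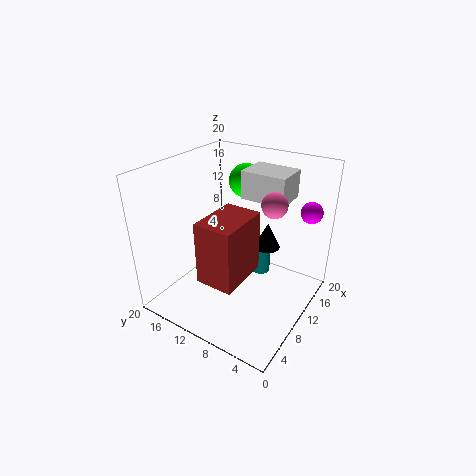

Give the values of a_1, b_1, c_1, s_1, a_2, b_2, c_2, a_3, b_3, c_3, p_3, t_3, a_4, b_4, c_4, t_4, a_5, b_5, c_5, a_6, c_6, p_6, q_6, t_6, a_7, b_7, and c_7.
a_1 = 16
b_1 = 8.5
c_1 = 6
s_1 = 2
a_2 = 16
b_2 = 2
c_2 = 13.5
a_3 = 0.5
b_3 = 5
c_3 = 9
p_3 = 6.5
t_3 = 7.5
a_4 = 17
b_4 = 10
c_4 = 0.5
t_4 = 5
a_5 = 7.5
b_5 = 3.5
c_5 = 17.5
a_6 = 13
c_6 = 14.5
p_6 = 5
q_6 = 6.5
t_6 = 4
a_7 = 16
b_7 = 12.5
c_7 = 16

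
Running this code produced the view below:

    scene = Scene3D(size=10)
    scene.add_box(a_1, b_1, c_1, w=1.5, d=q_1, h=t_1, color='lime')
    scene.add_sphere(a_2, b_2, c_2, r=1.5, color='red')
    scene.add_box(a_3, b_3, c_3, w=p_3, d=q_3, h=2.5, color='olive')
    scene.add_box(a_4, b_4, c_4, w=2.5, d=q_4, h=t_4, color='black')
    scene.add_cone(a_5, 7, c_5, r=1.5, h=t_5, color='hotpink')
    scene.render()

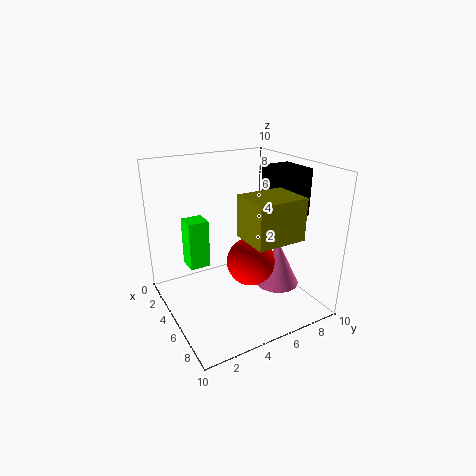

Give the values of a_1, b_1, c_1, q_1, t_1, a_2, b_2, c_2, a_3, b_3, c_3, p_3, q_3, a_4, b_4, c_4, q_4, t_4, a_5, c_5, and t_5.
a_1 = 2; b_1 = 2; c_1 = 2.5; q_1 = 1.5; t_1 = 3.5; a_2 = 7.5; b_2 = 4.5; c_2 = 4.5; a_3 = 7.5; b_3 = 3.5; c_3 = 6.5; p_3 = 2.5; q_3 = 3; a_4 = 5.5; b_4 = 6.5; c_4 = 7; q_4 = 2; t_4 = 3; a_5 = 7; c_5 = 2; t_5 = 3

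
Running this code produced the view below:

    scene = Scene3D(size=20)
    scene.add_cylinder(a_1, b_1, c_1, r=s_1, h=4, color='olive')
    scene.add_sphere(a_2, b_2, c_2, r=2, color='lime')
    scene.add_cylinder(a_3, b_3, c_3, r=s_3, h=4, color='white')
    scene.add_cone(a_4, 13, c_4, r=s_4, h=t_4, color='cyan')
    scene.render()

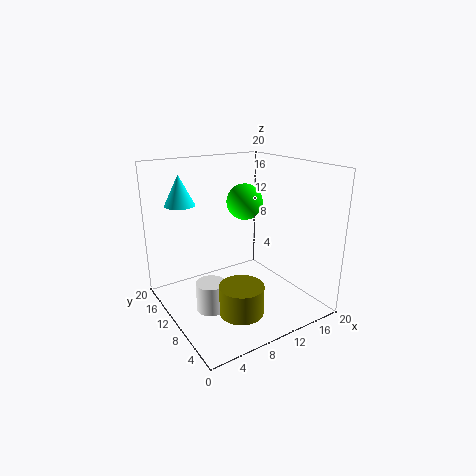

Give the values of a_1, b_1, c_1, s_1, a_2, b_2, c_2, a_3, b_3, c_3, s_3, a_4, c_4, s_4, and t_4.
a_1 = 8
b_1 = 6
c_1 = 1
s_1 = 3
a_2 = 7
b_2 = 4
c_2 = 17
a_3 = 5
b_3 = 9
c_3 = 1
s_3 = 2
a_4 = 3
c_4 = 15
s_4 = 2
t_4 = 4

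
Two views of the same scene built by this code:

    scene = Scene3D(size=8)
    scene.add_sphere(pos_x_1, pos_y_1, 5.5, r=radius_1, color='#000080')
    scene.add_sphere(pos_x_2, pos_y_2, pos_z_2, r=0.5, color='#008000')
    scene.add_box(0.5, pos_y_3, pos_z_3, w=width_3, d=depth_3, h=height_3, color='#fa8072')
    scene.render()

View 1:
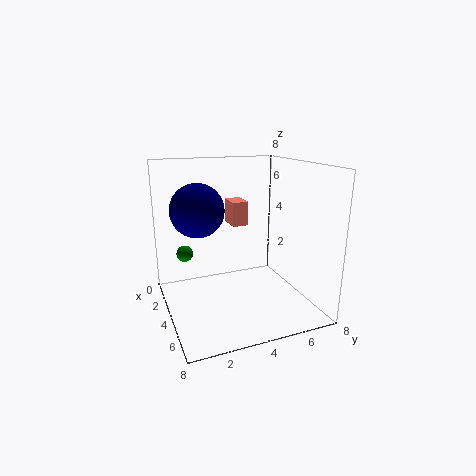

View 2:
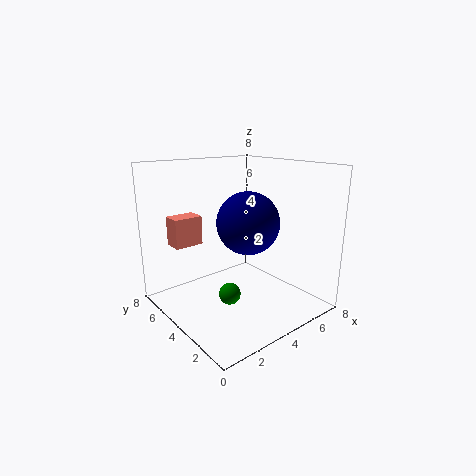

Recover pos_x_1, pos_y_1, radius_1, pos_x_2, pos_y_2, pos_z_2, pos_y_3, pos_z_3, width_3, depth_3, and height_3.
pos_x_1 = 3
pos_y_1 = 2
radius_1 = 1.5
pos_x_2 = 1.5
pos_y_2 = 1.5
pos_z_2 = 2.5
pos_y_3 = 4.5
pos_z_3 = 4
width_3 = 1.5
depth_3 = 1
height_3 = 1.5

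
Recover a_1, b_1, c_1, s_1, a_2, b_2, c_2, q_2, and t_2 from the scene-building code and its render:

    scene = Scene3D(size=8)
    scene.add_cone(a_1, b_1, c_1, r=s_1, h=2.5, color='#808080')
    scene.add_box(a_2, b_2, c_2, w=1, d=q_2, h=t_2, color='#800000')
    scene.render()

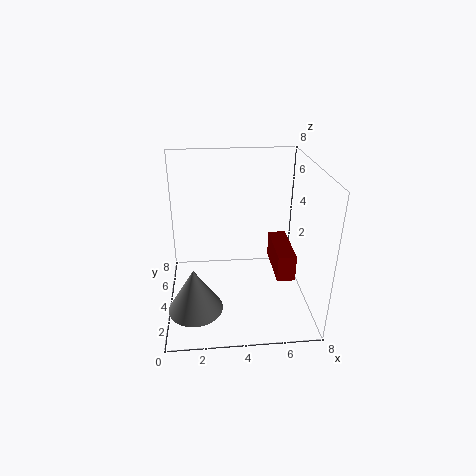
a_1 = 1.5
b_1 = 2.5
c_1 = 0.5
s_1 = 1.5
a_2 = 6
b_2 = 2.5
c_2 = 2
q_2 = 3
t_2 = 1.5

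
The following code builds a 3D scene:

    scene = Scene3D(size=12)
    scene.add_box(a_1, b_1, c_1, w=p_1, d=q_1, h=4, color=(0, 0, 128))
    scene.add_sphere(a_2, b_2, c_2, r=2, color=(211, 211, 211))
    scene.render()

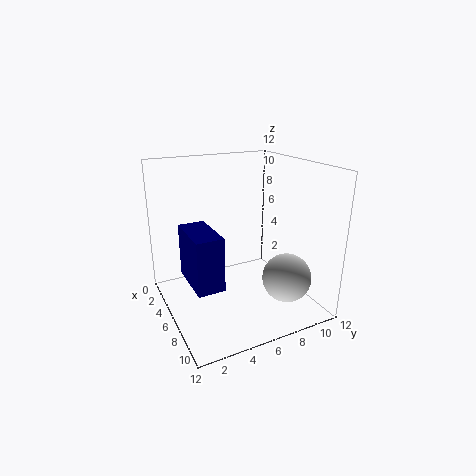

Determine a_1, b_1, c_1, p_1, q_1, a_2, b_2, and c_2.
a_1 = 6, b_1 = 1, c_1 = 4, p_1 = 4, q_1 = 2, a_2 = 9, b_2 = 9, c_2 = 3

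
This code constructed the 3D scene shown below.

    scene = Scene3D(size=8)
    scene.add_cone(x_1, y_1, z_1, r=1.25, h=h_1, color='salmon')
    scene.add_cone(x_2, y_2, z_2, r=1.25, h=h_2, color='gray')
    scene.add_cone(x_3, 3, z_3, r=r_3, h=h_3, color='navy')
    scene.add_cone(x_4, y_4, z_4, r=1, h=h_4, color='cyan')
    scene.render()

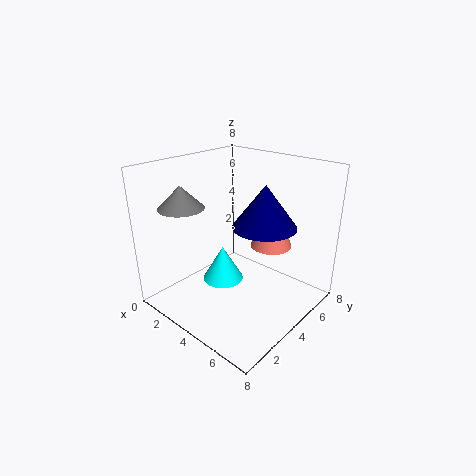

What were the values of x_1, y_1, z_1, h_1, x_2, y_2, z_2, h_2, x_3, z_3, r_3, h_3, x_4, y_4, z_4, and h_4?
x_1 = 4.5; y_1 = 6.5; z_1 = 2.75; h_1 = 3.25; x_2 = 1.75; y_2 = 2; z_2 = 5.75; h_2 = 1.25; x_3 = 6.5; z_3 = 5.75; r_3 = 1.5; h_3 = 2; x_4 = 4.75; y_4 = 2; z_4 = 2.75; h_4 = 1.75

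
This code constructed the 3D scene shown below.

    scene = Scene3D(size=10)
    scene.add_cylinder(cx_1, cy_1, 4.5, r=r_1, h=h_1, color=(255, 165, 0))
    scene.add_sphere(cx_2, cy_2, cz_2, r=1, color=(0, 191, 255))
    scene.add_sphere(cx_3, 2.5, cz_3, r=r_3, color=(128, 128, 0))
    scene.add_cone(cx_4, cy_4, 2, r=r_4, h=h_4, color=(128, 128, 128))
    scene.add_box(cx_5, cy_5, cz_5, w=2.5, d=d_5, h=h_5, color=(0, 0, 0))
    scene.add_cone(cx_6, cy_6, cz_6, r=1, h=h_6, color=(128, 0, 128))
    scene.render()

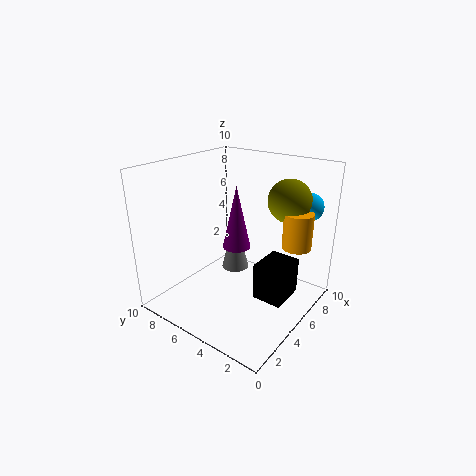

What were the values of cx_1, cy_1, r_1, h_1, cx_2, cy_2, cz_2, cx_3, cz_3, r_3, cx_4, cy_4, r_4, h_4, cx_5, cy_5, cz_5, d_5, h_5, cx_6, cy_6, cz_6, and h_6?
cx_1 = 7
cy_1 = 1.5
r_1 = 1
h_1 = 2.5
cx_2 = 8.5
cy_2 = 1.5
cz_2 = 7
cx_3 = 7.5
cz_3 = 7.5
r_3 = 1.5
cx_4 = 6
cy_4 = 6
r_4 = 1
h_4 = 4
cx_5 = 4
cy_5 = 1
cz_5 = 1.5
d_5 = 2
h_5 = 2.5
cx_6 = 5.5
cy_6 = 5.5
cz_6 = 4
h_6 = 4.5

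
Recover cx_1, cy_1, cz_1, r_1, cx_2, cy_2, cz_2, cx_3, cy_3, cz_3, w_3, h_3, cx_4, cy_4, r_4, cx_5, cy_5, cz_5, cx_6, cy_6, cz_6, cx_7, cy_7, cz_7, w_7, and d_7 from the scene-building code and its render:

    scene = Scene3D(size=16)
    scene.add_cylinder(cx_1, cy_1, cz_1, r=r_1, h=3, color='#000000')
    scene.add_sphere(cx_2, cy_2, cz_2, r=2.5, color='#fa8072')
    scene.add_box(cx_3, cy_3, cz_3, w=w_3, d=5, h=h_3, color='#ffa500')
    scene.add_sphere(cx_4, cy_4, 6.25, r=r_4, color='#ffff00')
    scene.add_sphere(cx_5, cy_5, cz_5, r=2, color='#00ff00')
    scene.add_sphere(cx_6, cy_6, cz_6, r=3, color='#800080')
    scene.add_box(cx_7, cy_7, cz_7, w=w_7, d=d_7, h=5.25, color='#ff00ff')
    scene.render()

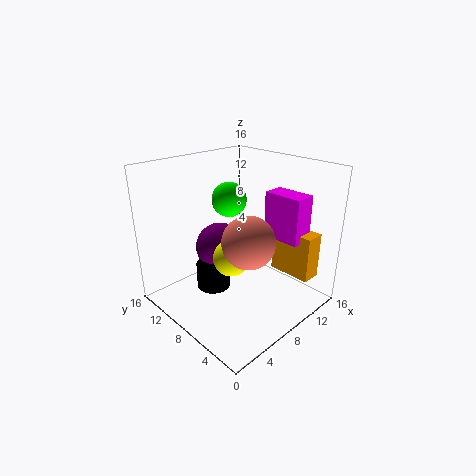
cx_1 = 6.75, cy_1 = 11, cz_1 = 1, r_1 = 2, cx_2 = 4.75, cy_2 = 3.25, cz_2 = 10.25, cx_3 = 12.25, cy_3 = 1.5, cz_3 = 3.25, w_3 = 2.25, h_3 = 5.25, cx_4 = 6.5, cy_4 = 7.5, r_4 = 2, cx_5 = 9.25, cy_5 = 10.75, cz_5 = 11.5, cx_6 = 9, cy_6 = 12.25, cz_6 = 5, cx_7 = 11.5, cy_7 = 2.75, cz_7 = 7.5, w_7 = 2.5, d_7 = 4.5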